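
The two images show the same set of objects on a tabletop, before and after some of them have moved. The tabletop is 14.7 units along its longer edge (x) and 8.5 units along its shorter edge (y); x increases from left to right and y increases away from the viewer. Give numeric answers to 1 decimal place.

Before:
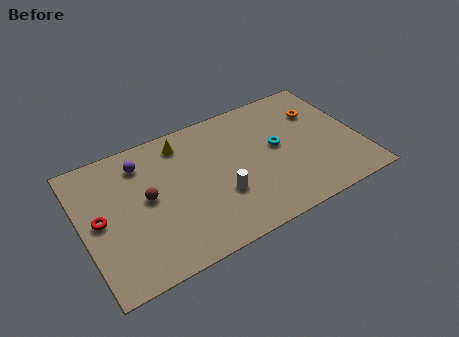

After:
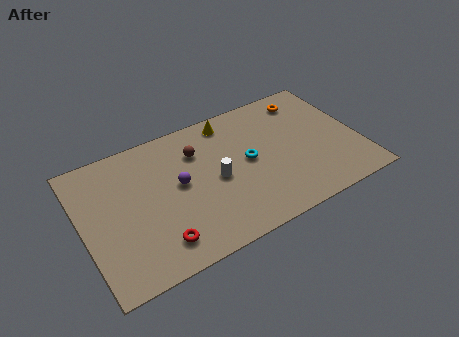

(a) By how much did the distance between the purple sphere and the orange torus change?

-1.8

The distance was about 9.5 in the first image and 7.7 in the second, so they moved 1.8 units closer together.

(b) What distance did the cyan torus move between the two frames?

1.6

The cyan torus was near (10.4, 4.6) before and (8.8, 4.4) after, so it travelled √(1.6² + 0.2²) ≈ 1.6 units.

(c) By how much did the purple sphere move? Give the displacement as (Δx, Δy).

(1.7, -2.2)

The purple sphere was at about (3.4, 6.8) and moved to about (5.1, 4.6).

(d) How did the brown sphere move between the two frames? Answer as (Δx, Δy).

(2.9, 1.7)

From the two frames, the brown sphere sits at roughly (3.4, 4.5) before and (6.3, 6.2) after.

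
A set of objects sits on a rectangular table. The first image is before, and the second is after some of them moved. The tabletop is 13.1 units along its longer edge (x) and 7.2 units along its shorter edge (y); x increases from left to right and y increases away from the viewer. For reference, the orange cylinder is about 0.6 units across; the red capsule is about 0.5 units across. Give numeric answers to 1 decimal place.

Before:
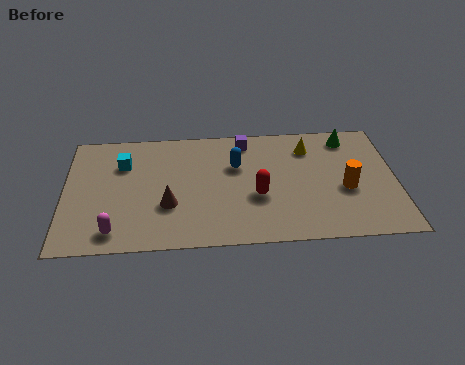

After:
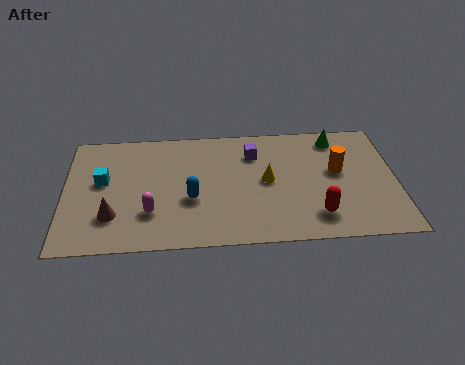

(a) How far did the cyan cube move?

1.3

From (2.3, 5.1) to (1.5, 4.1), the cyan cube covered √(0.8² + 1.0²) ≈ 1.3 units.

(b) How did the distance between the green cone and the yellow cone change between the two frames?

+2.0

The distance was about 1.7 in the first image and 3.7 in the second, so they moved 2.0 units further apart.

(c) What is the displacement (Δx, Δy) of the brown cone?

(-2.2, -0.5)

The brown cone started near (4.1, 2.5) and ended near (1.9, 2.0).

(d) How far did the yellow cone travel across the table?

2.5

The yellow cone moved from about (9.7, 5.6) to (8.0, 3.7), a distance of √(1.7² + 1.9²) ≈ 2.5.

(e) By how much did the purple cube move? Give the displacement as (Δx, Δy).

(0.3, -0.8)

The purple cube was at about (7.2, 6.2) and moved to about (7.5, 5.4).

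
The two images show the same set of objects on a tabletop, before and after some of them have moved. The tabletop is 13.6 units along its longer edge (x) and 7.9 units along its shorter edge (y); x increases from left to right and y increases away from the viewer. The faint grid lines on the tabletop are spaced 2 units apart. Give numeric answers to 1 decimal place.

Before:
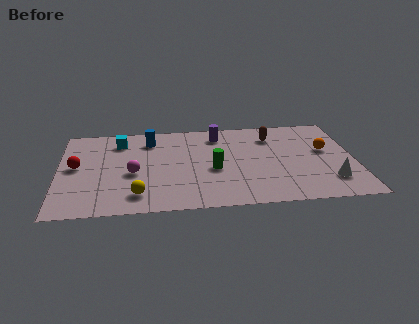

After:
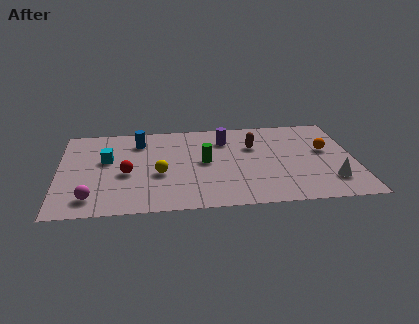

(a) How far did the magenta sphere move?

2.8

From (3.4, 3.4) to (1.5, 1.4), the magenta sphere covered √(1.9² + 2.0²) ≈ 2.8 units.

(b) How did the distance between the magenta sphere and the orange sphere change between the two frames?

+2.3

They were about 9.0 units apart before and 11.3 after — 2.3 units further apart.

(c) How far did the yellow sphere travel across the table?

2.0

From (3.6, 1.5) to (4.6, 3.2), the yellow sphere covered √(1.0² + 1.7²) ≈ 2.0 units.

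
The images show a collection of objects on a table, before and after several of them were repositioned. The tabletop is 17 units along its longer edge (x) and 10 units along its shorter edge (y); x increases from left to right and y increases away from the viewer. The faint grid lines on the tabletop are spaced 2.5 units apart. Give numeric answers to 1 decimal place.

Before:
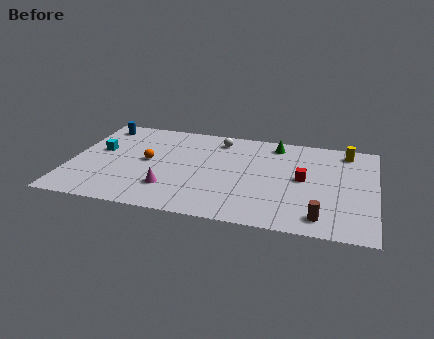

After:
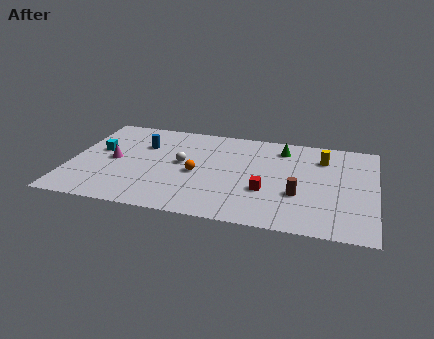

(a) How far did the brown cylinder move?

2.4

The brown cylinder was near (14.1, 1.5) before and (12.8, 3.5) after, so it travelled √(1.3² + 2.0²) ≈ 2.4 units.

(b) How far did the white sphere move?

3.6

From (8.1, 8.4) to (6.2, 5.4), the white sphere covered √(1.9² + 3.0²) ≈ 3.6 units.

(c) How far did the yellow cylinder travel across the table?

1.6

The yellow cylinder moved from about (15.3, 8.6) to (14.0, 7.6), a distance of √(1.3² + 1.0²) ≈ 1.6.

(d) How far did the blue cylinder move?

3.1

The blue cylinder moved from about (1.3, 8.6) to (3.9, 6.9), a distance of √(2.6² + 1.7²) ≈ 3.1.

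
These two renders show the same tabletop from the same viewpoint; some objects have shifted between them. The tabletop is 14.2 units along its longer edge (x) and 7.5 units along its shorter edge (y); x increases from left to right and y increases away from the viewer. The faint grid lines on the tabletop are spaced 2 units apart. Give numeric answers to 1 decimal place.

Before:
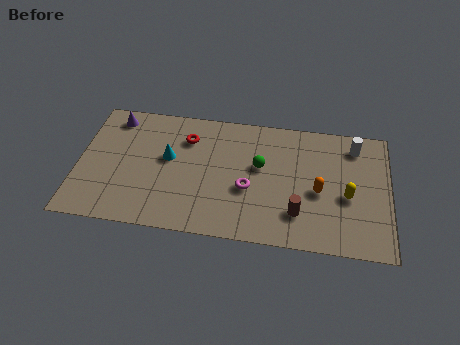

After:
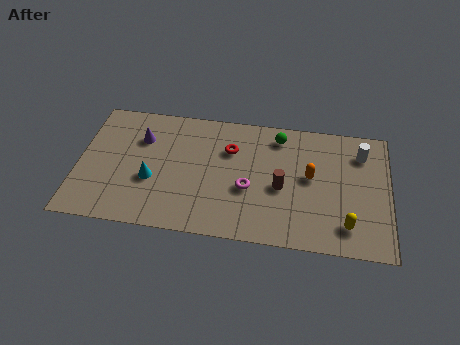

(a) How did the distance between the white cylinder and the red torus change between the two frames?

-1.7

Before: roughly 7.7 units apart; after: 6.0. That's 1.7 units closer together.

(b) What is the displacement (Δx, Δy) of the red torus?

(2.0, -0.4)

From the two frames, the red torus sits at roughly (4.9, 5.6) before and (6.9, 5.2) after.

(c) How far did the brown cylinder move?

1.6

The brown cylinder moved from about (10.1, 1.9) to (9.3, 3.3), a distance of √(0.8² + 1.4²) ≈ 1.6.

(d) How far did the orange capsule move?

0.9

From (11.0, 3.3) to (10.6, 4.1), the orange capsule covered √(0.4² + 0.8²) ≈ 0.9 units.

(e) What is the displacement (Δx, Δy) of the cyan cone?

(-0.7, -1.4)

The cyan cone was at about (4.1, 4.3) and moved to about (3.4, 2.9).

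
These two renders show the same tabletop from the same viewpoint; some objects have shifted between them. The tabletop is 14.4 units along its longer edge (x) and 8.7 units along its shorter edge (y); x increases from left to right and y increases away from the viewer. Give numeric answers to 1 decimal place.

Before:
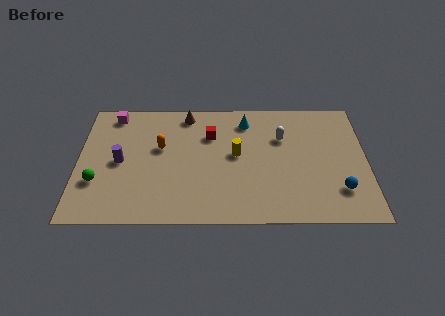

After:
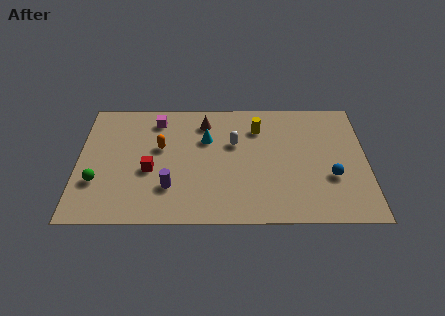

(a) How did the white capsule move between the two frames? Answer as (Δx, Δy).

(-2.4, -0.4)

The white capsule started near (10.2, 5.9) and ended near (7.8, 5.5).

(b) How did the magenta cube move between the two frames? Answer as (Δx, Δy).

(2.2, -0.4)

The magenta cube started near (1.7, 7.6) and ended near (3.9, 7.2).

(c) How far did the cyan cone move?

2.4

The cyan cone moved from about (8.4, 7.1) to (6.4, 5.8), a distance of √(2.0² + 1.3²) ≈ 2.4.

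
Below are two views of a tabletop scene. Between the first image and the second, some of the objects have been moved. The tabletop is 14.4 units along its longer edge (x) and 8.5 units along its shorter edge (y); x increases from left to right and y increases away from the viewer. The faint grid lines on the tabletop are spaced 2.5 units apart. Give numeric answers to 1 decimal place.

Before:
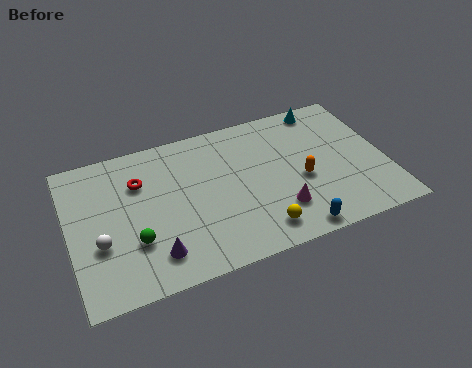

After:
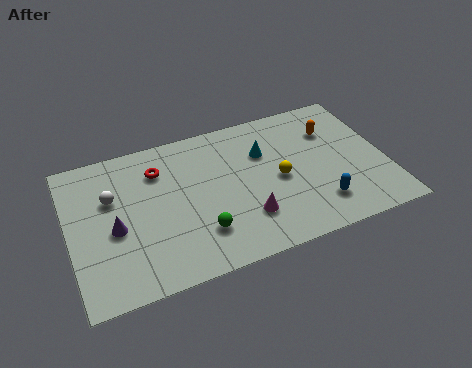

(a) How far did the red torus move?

1.0

From (3.3, 6.0) to (4.2, 6.4), the red torus covered √(0.9² + 0.4²) ≈ 1.0 units.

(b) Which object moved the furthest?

the cyan cone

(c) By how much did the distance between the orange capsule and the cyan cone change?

-1.1

Before: roughly 4.3 units apart; after: 3.2. That's 1.1 units closer together.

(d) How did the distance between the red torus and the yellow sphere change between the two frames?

-1.0

The distance was about 6.8 in the first image and 5.8 in the second, so they moved 1.0 units closer together.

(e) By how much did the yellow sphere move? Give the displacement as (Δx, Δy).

(1.2, 2.6)

The yellow sphere started near (8.3, 1.4) and ended near (9.5, 4.0).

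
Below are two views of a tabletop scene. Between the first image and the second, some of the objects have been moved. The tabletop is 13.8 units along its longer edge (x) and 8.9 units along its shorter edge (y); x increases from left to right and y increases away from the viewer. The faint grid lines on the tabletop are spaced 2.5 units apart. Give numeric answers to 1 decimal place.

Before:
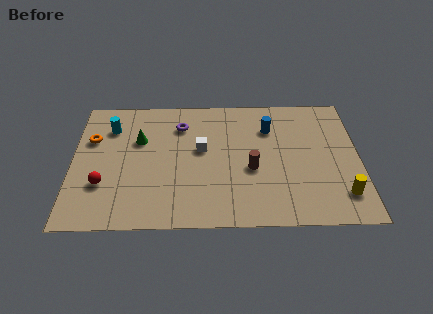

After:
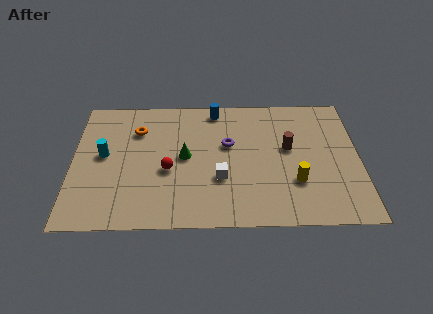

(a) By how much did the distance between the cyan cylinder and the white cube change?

+1.2

The distance was about 4.7 in the first image and 5.9 in the second, so they moved 1.2 units further apart.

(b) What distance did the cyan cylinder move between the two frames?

1.9

The cyan cylinder was near (1.8, 6.7) before and (1.5, 4.8) after, so it travelled √(0.3² + 1.9²) ≈ 1.9 units.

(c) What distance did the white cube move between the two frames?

2.2

The white cube moved from about (6.2, 5.1) to (7.1, 3.1), a distance of √(0.9² + 2.0²) ≈ 2.2.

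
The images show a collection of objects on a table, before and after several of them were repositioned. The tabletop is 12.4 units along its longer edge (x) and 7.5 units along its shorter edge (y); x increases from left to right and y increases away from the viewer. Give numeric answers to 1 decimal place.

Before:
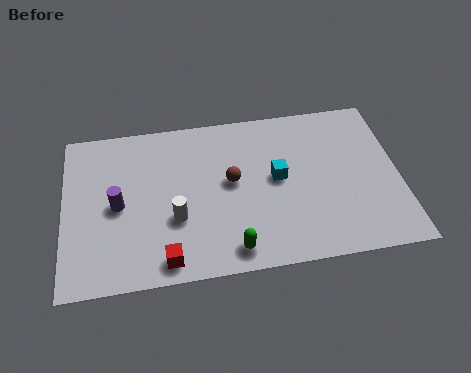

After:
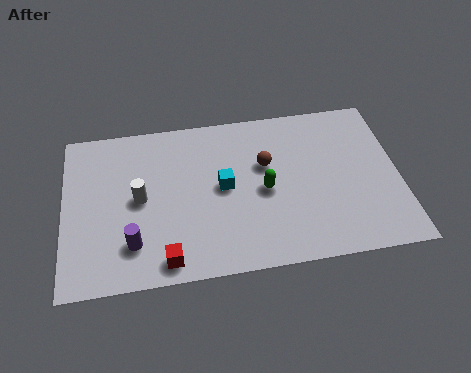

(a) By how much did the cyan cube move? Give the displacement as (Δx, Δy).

(-2.0, -0.1)

The cyan cube was at about (7.9, 4.0) and moved to about (5.9, 3.9).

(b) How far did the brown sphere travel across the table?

1.4

The brown sphere moved from about (6.2, 4.1) to (7.5, 4.7), a distance of √(1.3² + 0.6²) ≈ 1.4.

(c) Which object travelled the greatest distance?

the green capsule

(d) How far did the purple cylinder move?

1.9

From (2.0, 3.6) to (2.5, 1.8), the purple cylinder covered √(0.5² + 1.8²) ≈ 1.9 units.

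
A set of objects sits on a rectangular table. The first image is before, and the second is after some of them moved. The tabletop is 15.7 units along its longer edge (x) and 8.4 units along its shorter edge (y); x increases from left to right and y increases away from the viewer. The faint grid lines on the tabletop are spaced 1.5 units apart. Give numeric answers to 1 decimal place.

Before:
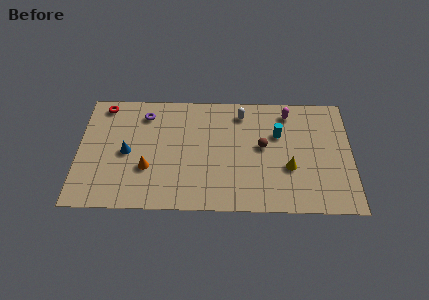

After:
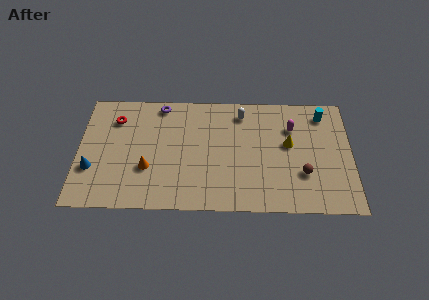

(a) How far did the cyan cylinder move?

3.0

The cyan cylinder moved from about (11.5, 5.5) to (14.1, 7.0), a distance of √(2.6² + 1.5²) ≈ 3.0.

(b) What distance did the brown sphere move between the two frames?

3.0

The brown sphere moved from about (10.6, 4.6) to (12.9, 2.7), a distance of √(2.3² + 1.9²) ≈ 3.0.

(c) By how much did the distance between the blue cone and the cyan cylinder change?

+5.1

The distance was about 8.8 in the first image and 13.9 in the second, so they moved 5.1 units further apart.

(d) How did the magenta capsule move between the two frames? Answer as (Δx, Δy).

(0.2, -1.1)

From the two frames, the magenta capsule sits at roughly (12.1, 7.1) before and (12.3, 6.0) after.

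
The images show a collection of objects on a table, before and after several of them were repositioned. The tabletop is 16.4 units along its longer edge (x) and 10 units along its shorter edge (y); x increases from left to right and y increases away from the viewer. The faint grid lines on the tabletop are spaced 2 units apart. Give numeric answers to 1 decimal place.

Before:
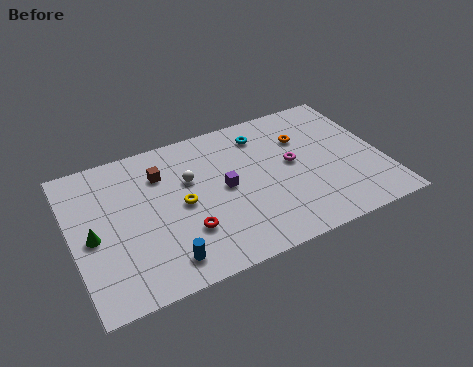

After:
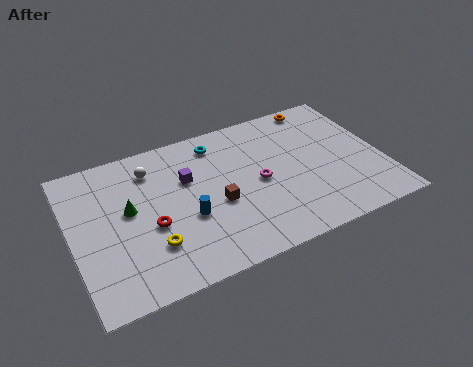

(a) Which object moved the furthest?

the brown cube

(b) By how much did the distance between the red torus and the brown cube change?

-1.0

They were about 4.5 units apart before and 3.5 after — 1.0 units closer together.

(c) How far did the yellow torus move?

2.8

The yellow torus was near (5.7, 4.9) before and (3.9, 2.8) after, so it travelled √(1.8² + 2.1²) ≈ 2.8 units.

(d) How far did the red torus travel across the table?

2.0

From (5.7, 3.0) to (4.0, 4.1), the red torus covered √(1.7² + 1.1²) ≈ 2.0 units.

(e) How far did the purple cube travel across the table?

2.3

The purple cube was near (8.0, 5.1) before and (6.2, 6.5) after, so it travelled √(1.8² + 1.4²) ≈ 2.3 units.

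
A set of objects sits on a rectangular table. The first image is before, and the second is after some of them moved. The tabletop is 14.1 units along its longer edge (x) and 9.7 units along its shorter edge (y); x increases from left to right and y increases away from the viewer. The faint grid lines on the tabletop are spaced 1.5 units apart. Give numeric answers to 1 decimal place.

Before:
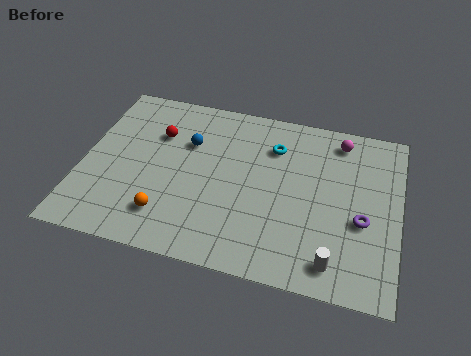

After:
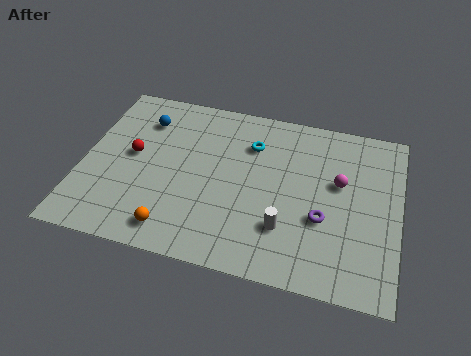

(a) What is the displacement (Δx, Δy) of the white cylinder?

(-2.2, 1.3)

The white cylinder was at about (11.4, 1.4) and moved to about (9.2, 2.7).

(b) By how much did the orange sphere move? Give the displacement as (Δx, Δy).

(0.4, -0.7)

The orange sphere started near (4.0, 2.1) and ended near (4.4, 1.4).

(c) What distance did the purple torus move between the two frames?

1.7

The purple torus moved from about (12.5, 3.9) to (10.8, 3.6), a distance of √(1.7² + 0.3²) ≈ 1.7.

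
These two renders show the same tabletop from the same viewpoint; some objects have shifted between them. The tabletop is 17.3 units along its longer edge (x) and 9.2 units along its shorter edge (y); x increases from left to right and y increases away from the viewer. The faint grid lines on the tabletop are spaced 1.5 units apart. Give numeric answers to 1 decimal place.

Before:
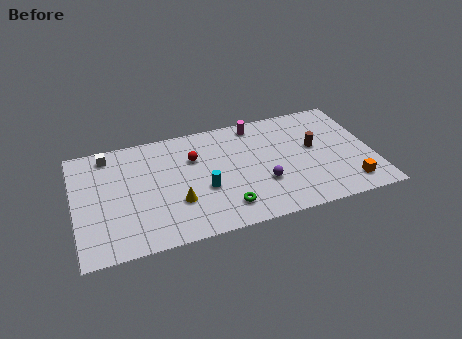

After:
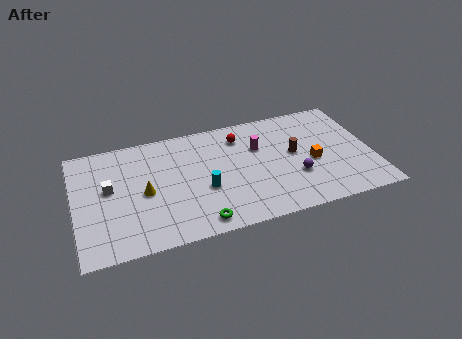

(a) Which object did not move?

the cyan cylinder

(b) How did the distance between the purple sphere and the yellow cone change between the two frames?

+3.8

They were about 5.0 units apart before and 8.8 after — 3.8 units further apart.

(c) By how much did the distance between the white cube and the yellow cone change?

-4.0

Before: roughly 6.2 units apart; after: 2.2. That's 4.0 units closer together.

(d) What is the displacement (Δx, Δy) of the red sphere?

(2.8, 1.0)

From the two frames, the red sphere sits at roughly (7.0, 6.3) before and (9.8, 7.3) after.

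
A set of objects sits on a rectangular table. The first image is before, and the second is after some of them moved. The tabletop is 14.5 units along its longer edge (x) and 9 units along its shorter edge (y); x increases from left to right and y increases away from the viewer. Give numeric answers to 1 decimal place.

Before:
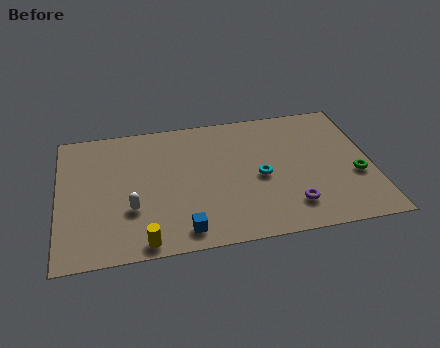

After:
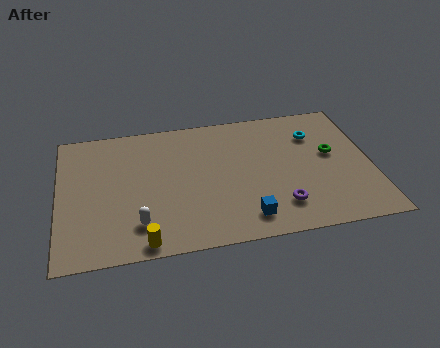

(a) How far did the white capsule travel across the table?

1.0

The white capsule moved from about (3.3, 3.0) to (3.6, 2.0), a distance of √(0.3² + 1.0²) ≈ 1.0.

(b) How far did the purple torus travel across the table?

0.5

The purple torus was near (10.6, 1.9) before and (10.1, 2.0) after, so it travelled √(0.5² + 0.1²) ≈ 0.5 units.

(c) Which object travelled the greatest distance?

the cyan torus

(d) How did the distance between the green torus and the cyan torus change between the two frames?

-2.8

They were about 4.5 units apart before and 1.7 after — 2.8 units closer together.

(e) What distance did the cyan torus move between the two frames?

3.7

The cyan torus was near (9.3, 4.1) before and (12.0, 6.6) after, so it travelled √(2.7² + 2.5²) ≈ 3.7 units.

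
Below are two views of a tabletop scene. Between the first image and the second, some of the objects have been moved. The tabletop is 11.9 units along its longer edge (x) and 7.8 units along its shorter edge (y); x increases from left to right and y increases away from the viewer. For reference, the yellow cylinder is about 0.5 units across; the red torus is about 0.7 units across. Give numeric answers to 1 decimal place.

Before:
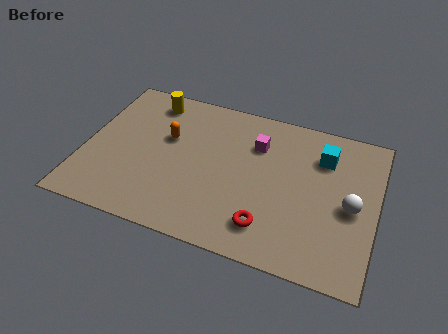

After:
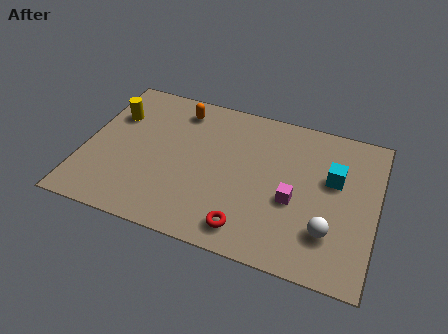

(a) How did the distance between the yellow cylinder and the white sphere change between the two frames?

+0.7

Before: roughly 9.0 units apart; after: 9.7. That's 0.7 units further apart.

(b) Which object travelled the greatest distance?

the magenta cube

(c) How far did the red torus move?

0.9

From (7.7, 1.6) to (6.9, 1.2), the red torus covered √(0.8² + 0.4²) ≈ 0.9 units.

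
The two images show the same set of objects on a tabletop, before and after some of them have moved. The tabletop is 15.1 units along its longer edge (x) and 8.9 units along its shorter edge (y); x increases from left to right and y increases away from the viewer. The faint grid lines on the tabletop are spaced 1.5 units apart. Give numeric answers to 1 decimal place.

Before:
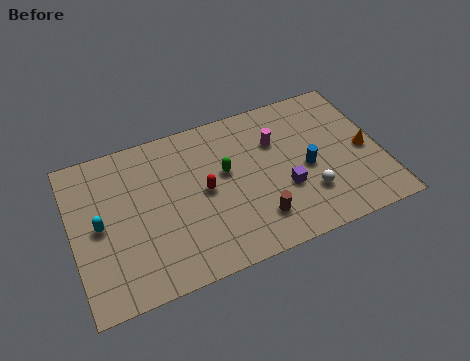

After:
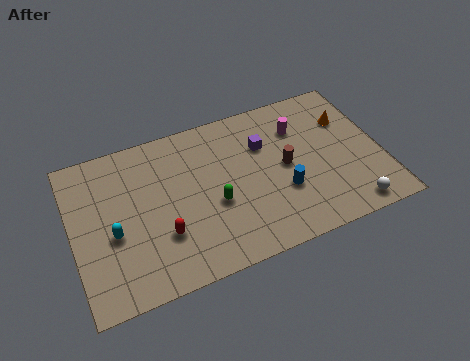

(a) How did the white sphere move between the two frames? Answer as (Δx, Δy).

(1.9, -1.5)

From the two frames, the white sphere sits at roughly (11.3, 2.5) before and (13.2, 1.0) after.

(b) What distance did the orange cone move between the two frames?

2.2

From (14.3, 4.1) to (13.7, 6.2), the orange cone covered √(0.6² + 2.1²) ≈ 2.2 units.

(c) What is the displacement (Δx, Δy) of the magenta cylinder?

(1.2, 0.4)

The magenta cylinder started near (10.1, 6.1) and ended near (11.3, 6.5).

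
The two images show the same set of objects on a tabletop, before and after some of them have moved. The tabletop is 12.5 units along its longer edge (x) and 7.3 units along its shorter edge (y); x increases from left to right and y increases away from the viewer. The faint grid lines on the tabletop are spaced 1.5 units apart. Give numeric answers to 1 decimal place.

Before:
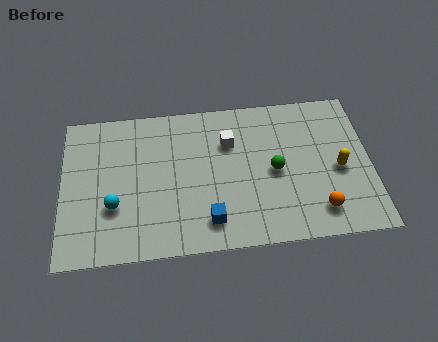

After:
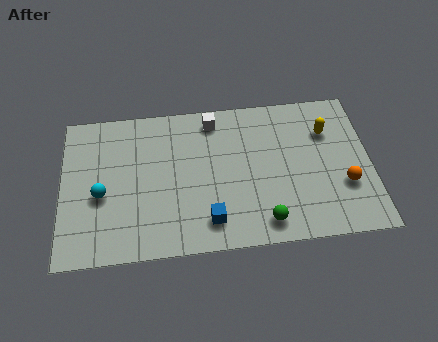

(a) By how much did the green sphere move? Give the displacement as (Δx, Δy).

(-0.5, -2.4)

The green sphere was at about (8.6, 3.5) and moved to about (8.1, 1.1).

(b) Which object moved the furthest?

the green sphere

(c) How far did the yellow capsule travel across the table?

1.9

The yellow capsule moved from about (11.2, 3.3) to (10.8, 5.2), a distance of √(0.4² + 1.9²) ≈ 1.9.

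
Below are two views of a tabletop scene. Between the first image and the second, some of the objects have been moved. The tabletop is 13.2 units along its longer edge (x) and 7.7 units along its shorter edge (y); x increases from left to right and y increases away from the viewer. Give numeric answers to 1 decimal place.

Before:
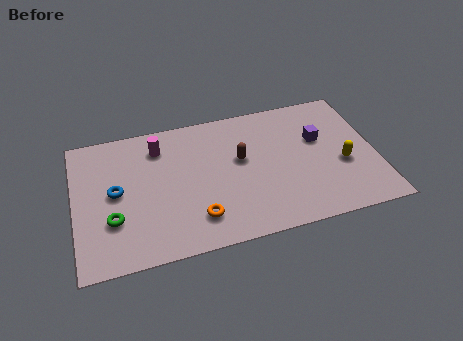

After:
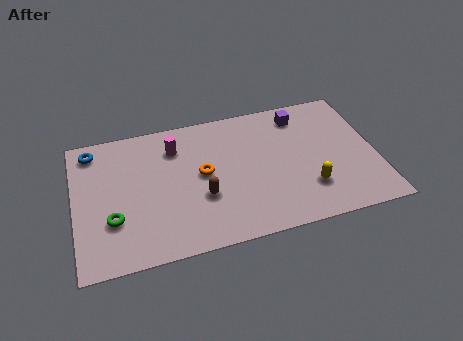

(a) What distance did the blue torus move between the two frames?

2.8

The blue torus was near (1.8, 4.0) before and (0.9, 6.6) after, so it travelled √(0.9² + 2.6²) ≈ 2.8 units.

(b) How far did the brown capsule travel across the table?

2.5

The brown capsule moved from about (7.3, 4.5) to (5.5, 2.8), a distance of √(1.8² + 1.7²) ≈ 2.5.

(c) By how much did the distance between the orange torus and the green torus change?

+0.6

The distance was about 3.7 in the first image and 4.3 in the second, so they moved 0.6 units further apart.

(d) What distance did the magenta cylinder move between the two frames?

0.7

The magenta cylinder was near (3.8, 6.1) before and (4.5, 5.9) after, so it travelled √(0.7² + 0.2²) ≈ 0.7 units.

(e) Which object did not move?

the green torus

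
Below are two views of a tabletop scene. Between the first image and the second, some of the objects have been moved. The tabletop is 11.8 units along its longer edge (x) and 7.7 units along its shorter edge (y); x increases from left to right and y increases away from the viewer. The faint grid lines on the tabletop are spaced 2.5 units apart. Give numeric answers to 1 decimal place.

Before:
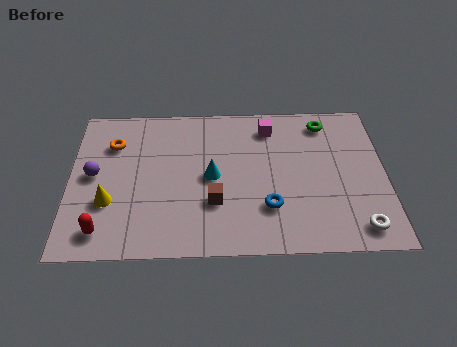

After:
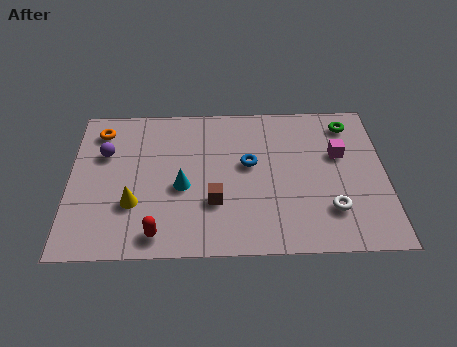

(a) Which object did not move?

the brown cube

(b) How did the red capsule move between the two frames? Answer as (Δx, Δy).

(2.0, -0.2)

The red capsule started near (1.3, 1.2) and ended near (3.3, 1.0).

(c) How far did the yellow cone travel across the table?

0.9

From (1.5, 2.6) to (2.4, 2.5), the yellow cone covered √(0.9² + 0.1²) ≈ 0.9 units.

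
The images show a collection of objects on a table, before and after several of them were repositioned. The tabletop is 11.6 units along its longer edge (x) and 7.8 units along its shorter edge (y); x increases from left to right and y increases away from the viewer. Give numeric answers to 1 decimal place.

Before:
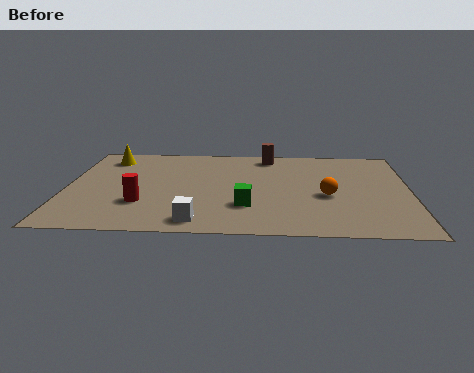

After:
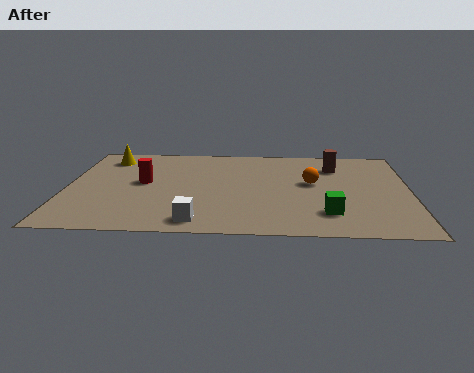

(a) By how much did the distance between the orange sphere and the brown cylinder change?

-2.3

They were about 4.0 units apart before and 1.7 after — 2.3 units closer together.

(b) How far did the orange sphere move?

1.2

From (8.8, 3.3) to (8.3, 4.4), the orange sphere covered √(0.5² + 1.1²) ≈ 1.2 units.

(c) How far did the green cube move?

2.7

From (6.1, 2.3) to (8.8, 1.8), the green cube covered √(2.7² + 0.5²) ≈ 2.7 units.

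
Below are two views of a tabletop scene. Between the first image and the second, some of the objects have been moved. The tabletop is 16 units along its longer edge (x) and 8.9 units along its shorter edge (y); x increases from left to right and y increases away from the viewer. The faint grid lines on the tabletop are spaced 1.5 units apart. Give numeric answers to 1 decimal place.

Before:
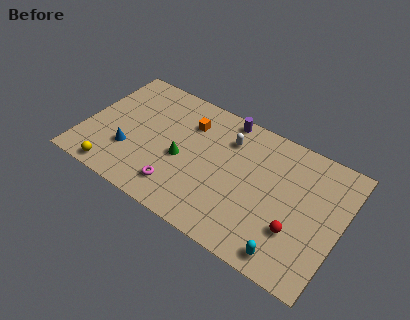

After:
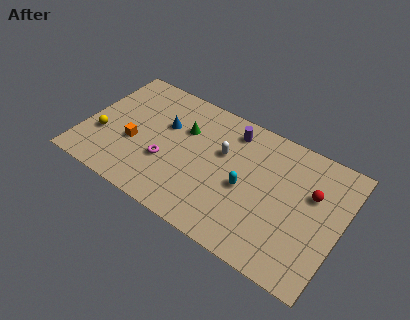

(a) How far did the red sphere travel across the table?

3.0

The red sphere moved from about (13.5, 2.8) to (14.1, 5.7), a distance of √(0.6² + 2.9²) ≈ 3.0.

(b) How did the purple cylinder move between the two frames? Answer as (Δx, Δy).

(0.5, -0.7)

From the two frames, the purple cylinder sits at roughly (8.3, 8.1) before and (8.8, 7.4) after.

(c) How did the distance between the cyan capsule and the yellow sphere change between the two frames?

-1.9

They were about 10.9 units apart before and 9.0 after — 1.9 units closer together.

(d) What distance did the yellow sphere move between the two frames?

2.5

The yellow sphere moved from about (2.4, 0.9) to (1.2, 3.1), a distance of √(1.2² + 2.2²) ≈ 2.5.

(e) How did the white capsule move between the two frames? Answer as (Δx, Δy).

(-0.2, -1.1)

From the two frames, the white capsule sits at roughly (8.7, 6.7) before and (8.5, 5.6) after.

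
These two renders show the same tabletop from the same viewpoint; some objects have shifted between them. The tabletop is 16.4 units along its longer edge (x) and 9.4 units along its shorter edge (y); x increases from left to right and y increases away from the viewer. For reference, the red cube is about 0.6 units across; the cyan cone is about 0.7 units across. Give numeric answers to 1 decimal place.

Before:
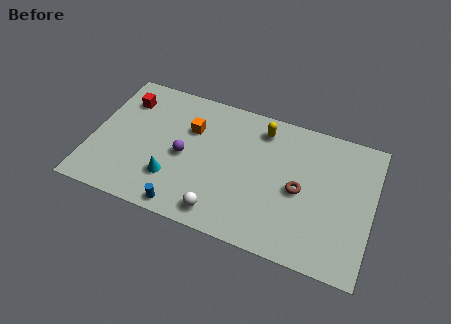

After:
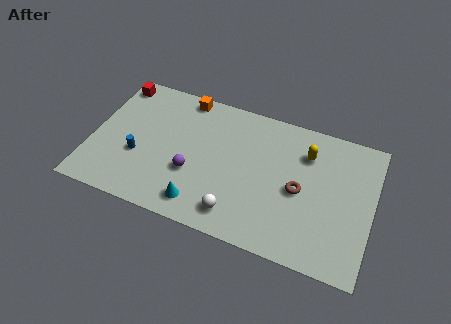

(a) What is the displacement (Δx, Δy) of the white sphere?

(0.9, 0.3)

From the two frames, the white sphere sits at roughly (7.9, 1.3) before and (8.8, 1.6) after.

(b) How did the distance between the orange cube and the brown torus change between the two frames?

+1.4

They were about 6.9 units apart before and 8.3 after — 1.4 units further apart.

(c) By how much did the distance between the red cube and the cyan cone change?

+3.2

The distance was about 5.7 in the first image and 8.9 in the second, so they moved 3.2 units further apart.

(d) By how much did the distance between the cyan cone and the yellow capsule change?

+0.8

Before: roughly 7.1 units apart; after: 7.9. That's 0.8 units further apart.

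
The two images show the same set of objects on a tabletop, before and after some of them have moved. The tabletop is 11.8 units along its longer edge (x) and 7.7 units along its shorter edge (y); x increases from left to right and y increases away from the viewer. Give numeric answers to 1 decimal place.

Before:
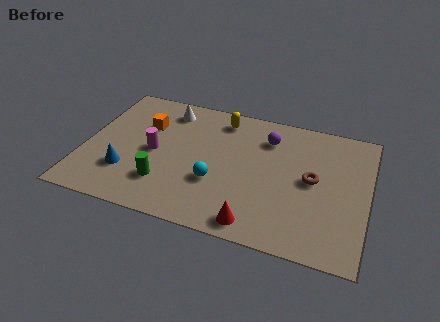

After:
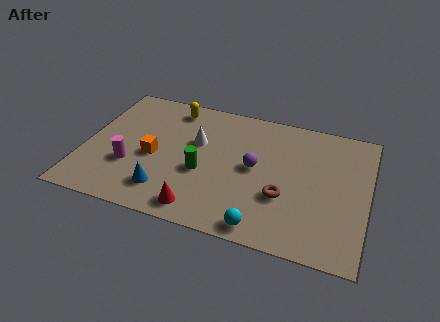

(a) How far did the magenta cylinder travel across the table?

1.4

The magenta cylinder moved from about (2.9, 3.7) to (2.0, 2.6), a distance of √(0.9² + 1.1²) ≈ 1.4.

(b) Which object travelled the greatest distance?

the cyan sphere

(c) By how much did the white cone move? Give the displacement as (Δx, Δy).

(1.4, -1.6)

The white cone was at about (3.2, 6.4) and moved to about (4.6, 4.8).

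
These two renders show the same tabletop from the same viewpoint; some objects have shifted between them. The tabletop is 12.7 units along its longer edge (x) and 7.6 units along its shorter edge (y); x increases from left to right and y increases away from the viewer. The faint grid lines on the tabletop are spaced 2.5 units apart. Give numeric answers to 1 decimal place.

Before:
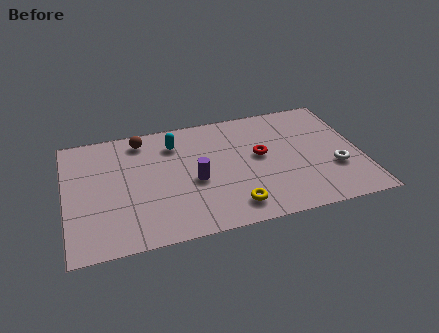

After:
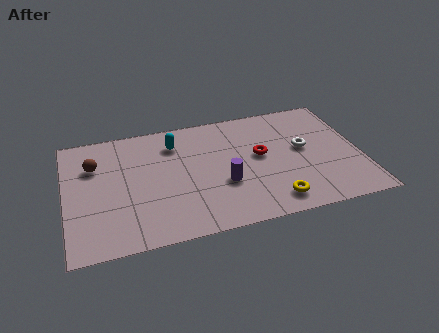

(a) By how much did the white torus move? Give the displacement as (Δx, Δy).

(-1.2, 1.6)

The white torus was at about (11.5, 2.6) and moved to about (10.3, 4.2).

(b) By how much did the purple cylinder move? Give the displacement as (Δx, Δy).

(1.2, -0.5)

From the two frames, the purple cylinder sits at roughly (5.5, 3.3) before and (6.7, 2.8) after.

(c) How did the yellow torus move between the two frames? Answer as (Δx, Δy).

(1.7, -0.1)

From the two frames, the yellow torus sits at roughly (7.0, 1.3) before and (8.7, 1.2) after.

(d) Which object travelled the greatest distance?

the brown sphere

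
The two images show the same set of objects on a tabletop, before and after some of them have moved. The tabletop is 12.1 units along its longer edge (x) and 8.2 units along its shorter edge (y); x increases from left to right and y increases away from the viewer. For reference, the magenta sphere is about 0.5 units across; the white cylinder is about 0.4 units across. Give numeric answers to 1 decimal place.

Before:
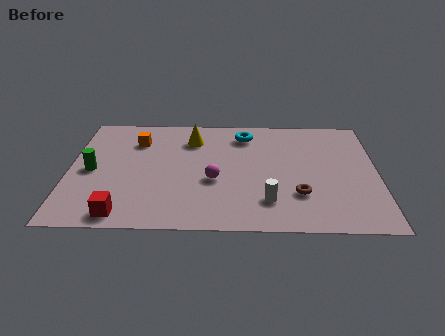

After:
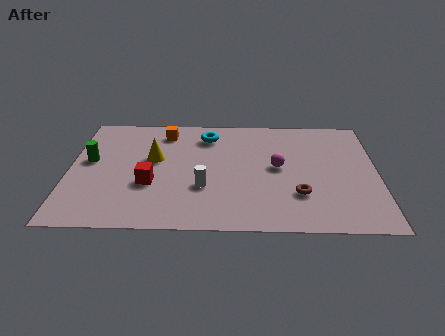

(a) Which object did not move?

the brown torus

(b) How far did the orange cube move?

1.3

The orange cube moved from about (2.6, 6.1) to (3.7, 6.8), a distance of √(1.1² + 0.7²) ≈ 1.3.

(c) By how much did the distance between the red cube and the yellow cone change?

-4.2

They were about 6.0 units apart before and 1.8 after — 4.2 units closer together.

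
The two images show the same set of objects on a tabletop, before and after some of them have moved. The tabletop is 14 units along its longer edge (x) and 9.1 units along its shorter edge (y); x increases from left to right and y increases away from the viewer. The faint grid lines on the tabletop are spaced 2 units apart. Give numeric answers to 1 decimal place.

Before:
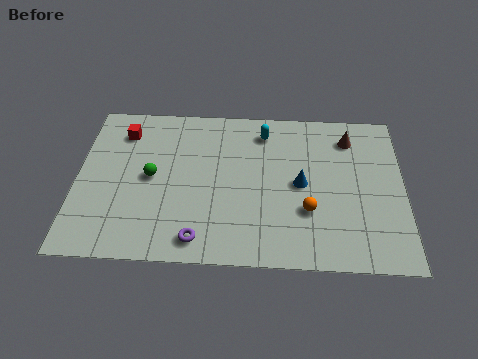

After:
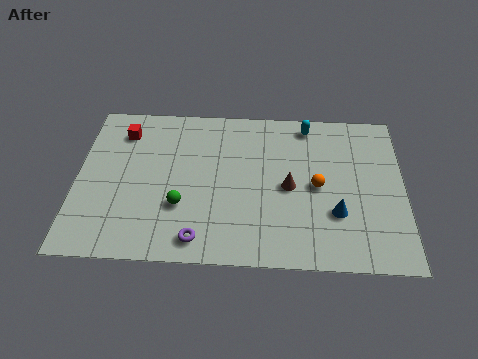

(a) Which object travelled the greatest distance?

the brown cone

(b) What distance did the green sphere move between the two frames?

2.1

The green sphere was near (3.2, 4.6) before and (4.5, 3.0) after, so it travelled √(1.3² + 1.6²) ≈ 2.1 units.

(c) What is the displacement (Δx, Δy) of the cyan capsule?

(1.9, 0.5)

The cyan capsule started near (8.0, 7.5) and ended near (9.9, 8.0).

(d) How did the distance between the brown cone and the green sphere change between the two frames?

-4.1

They were about 8.9 units apart before and 4.8 after — 4.1 units closer together.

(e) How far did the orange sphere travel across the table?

1.5

The orange sphere was near (9.9, 3.0) before and (10.3, 4.4) after, so it travelled √(0.4² + 1.4²) ≈ 1.5 units.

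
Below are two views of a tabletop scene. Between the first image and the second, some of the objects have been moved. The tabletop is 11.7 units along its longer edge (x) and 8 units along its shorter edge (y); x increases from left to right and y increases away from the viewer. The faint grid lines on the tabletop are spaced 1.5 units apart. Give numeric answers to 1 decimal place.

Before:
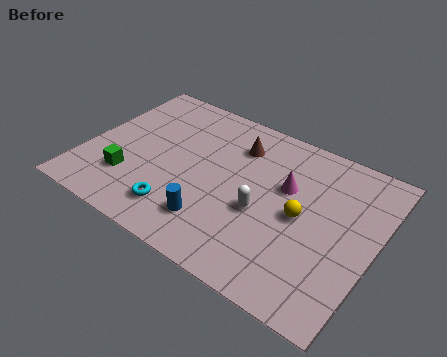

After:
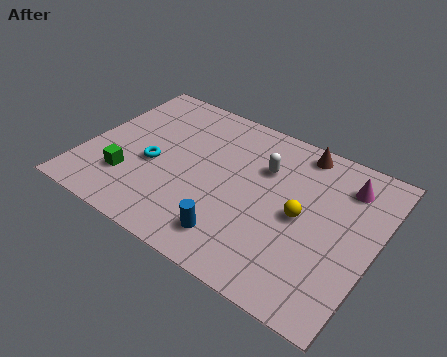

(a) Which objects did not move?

the green cube and the yellow sphere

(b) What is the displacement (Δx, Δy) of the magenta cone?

(2.2, 1.3)

The magenta cone started near (8.0, 5.0) and ended near (10.2, 6.3).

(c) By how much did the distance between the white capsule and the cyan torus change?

+1.2

Before: roughly 3.5 units apart; after: 4.7. That's 1.2 units further apart.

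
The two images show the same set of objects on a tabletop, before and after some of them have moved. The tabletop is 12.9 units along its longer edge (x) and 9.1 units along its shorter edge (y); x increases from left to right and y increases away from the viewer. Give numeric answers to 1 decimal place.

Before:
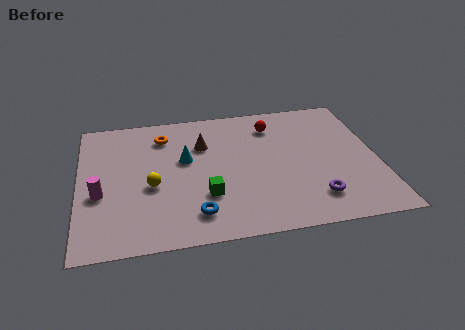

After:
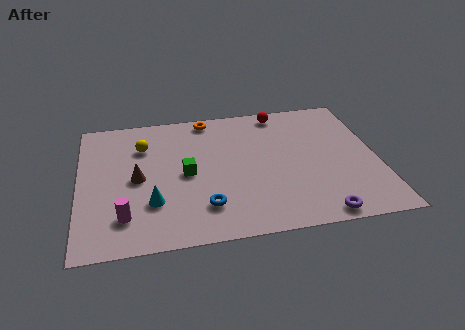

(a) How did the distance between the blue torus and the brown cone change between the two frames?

-1.0

The distance was about 4.6 in the first image and 3.6 in the second, so they moved 1.0 units closer together.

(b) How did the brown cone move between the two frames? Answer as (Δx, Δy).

(-2.9, -1.9)

The brown cone was at about (5.4, 6.3) and moved to about (2.5, 4.4).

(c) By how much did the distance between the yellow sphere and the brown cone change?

-1.2

The distance was about 3.4 in the first image and 2.2 in the second, so they moved 1.2 units closer together.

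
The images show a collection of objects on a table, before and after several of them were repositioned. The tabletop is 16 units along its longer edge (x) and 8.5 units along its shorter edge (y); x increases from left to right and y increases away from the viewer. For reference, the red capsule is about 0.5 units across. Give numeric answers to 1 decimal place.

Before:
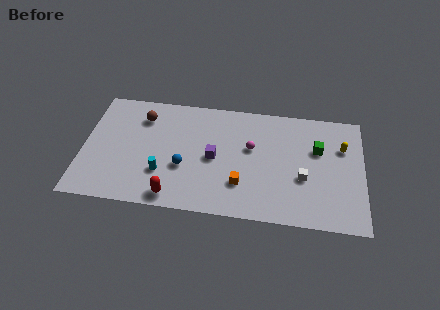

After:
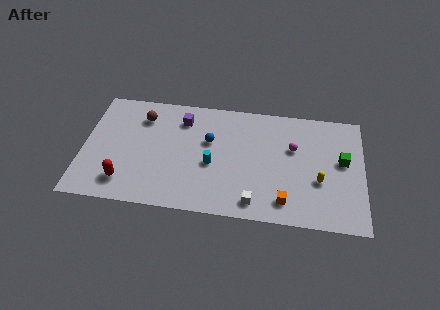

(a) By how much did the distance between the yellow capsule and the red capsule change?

+0.5

They were about 10.6 units apart before and 11.1 after — 0.5 units further apart.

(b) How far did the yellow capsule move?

2.9

From (14.8, 5.8) to (13.5, 3.2), the yellow capsule covered √(1.3² + 2.6²) ≈ 2.9 units.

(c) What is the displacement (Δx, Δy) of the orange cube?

(2.5, -0.9)

The orange cube was at about (9.1, 2.4) and moved to about (11.6, 1.5).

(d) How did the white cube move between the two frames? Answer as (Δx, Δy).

(-2.7, -2.1)

The white cube started near (12.6, 3.3) and ended near (9.9, 1.2).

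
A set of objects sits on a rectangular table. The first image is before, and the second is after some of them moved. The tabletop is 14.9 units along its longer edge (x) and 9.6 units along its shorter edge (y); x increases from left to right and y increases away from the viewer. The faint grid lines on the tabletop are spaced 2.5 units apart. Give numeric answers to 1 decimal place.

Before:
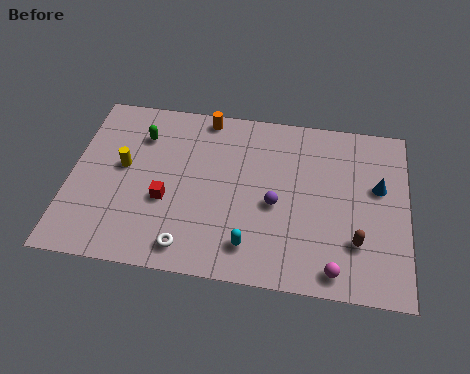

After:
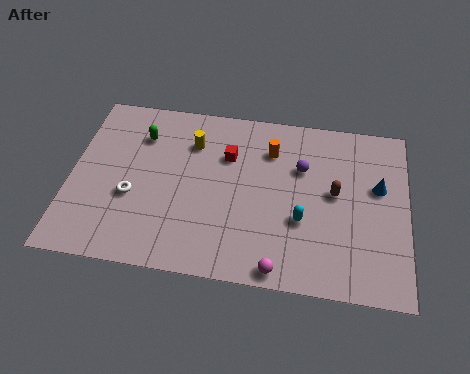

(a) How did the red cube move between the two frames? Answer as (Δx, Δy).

(2.6, 2.9)

The red cube started near (4.3, 3.7) and ended near (6.9, 6.6).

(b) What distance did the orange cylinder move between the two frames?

3.4

The orange cylinder moved from about (5.8, 8.7) to (8.8, 7.2), a distance of √(3.0² + 1.5²) ≈ 3.4.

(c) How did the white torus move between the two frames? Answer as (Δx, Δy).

(-2.6, 2.4)

From the two frames, the white torus sits at roughly (5.4, 1.3) before and (2.8, 3.7) after.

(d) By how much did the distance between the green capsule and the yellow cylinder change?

+0.3

The distance was about 2.0 in the first image and 2.3 in the second, so they moved 0.3 units further apart.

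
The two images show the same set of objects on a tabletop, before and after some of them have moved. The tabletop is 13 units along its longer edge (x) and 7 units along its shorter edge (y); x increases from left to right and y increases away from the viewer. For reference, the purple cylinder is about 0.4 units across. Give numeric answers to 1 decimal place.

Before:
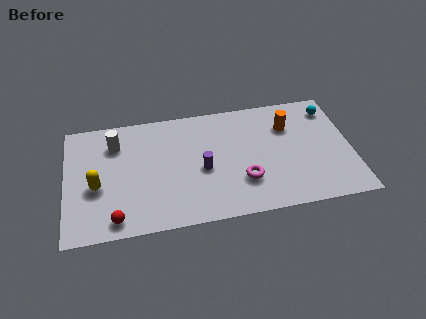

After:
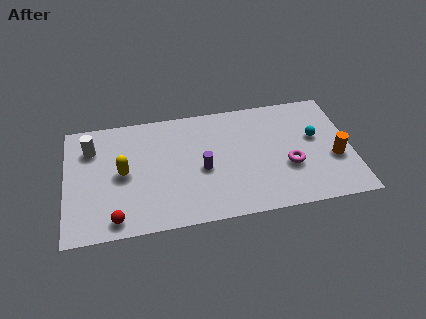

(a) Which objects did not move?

the red sphere and the purple cylinder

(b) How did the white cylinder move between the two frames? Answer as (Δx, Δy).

(-1.1, -0.1)

From the two frames, the white cylinder sits at roughly (2.3, 5.3) before and (1.2, 5.2) after.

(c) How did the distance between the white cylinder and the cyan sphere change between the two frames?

+0.4

Before: roughly 9.9 units apart; after: 10.3. That's 0.4 units further apart.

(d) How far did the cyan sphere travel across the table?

1.8

The cyan sphere moved from about (12.2, 5.7) to (11.4, 4.1), a distance of √(0.8² + 1.6²) ≈ 1.8.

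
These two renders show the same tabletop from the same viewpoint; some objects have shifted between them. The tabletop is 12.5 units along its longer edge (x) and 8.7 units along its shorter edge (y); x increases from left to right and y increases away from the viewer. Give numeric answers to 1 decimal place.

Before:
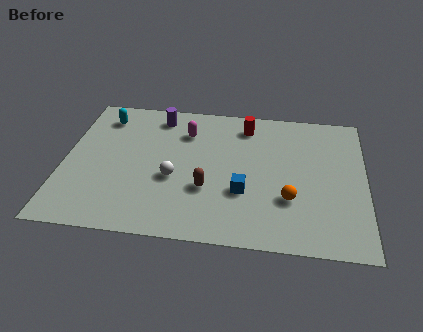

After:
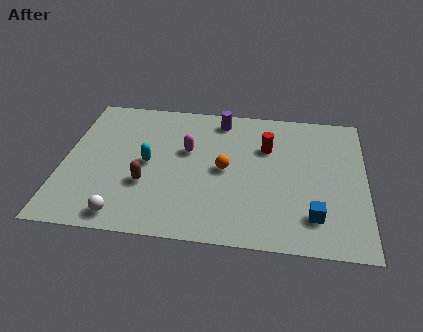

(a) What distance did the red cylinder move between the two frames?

1.6

The red cylinder was near (7.5, 7.2) before and (8.4, 5.9) after, so it travelled √(0.9² + 1.3²) ≈ 1.6 units.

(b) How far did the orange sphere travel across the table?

3.1

The orange sphere was near (9.4, 2.8) before and (6.7, 4.3) after, so it travelled √(2.7² + 1.5²) ≈ 3.1 units.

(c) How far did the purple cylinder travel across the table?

2.6

The purple cylinder was near (3.8, 7.4) before and (6.4, 7.5) after, so it travelled √(2.6² + 0.1²) ≈ 2.6 units.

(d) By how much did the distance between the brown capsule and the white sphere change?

+0.7

They were about 1.5 units apart before and 2.2 after — 0.7 units further apart.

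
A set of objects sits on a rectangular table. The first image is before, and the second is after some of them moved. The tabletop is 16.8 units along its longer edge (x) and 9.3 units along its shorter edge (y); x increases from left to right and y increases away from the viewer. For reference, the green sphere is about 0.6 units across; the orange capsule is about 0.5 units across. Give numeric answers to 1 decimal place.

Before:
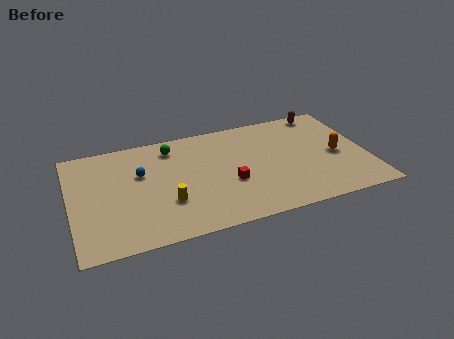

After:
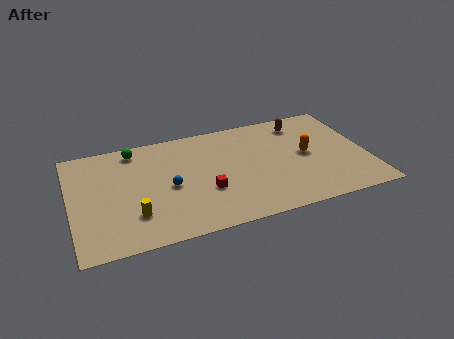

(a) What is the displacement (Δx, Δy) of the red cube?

(-1.4, -0.3)

The red cube was at about (8.9, 3.6) and moved to about (7.5, 3.3).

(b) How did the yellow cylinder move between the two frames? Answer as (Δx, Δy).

(-1.9, -0.5)

The yellow cylinder started near (5.3, 3.0) and ended near (3.4, 2.5).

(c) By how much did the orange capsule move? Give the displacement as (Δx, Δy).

(-1.7, 0.5)

The orange capsule started near (15.1, 4.3) and ended near (13.4, 4.8).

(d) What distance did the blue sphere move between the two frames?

2.2

From (4.0, 5.9) to (5.5, 4.3), the blue sphere covered √(1.5² + 1.6²) ≈ 2.2 units.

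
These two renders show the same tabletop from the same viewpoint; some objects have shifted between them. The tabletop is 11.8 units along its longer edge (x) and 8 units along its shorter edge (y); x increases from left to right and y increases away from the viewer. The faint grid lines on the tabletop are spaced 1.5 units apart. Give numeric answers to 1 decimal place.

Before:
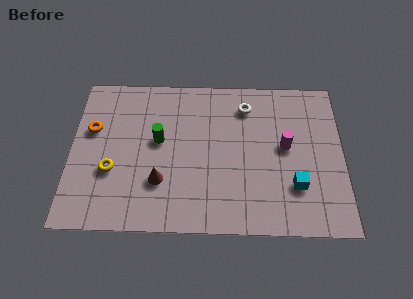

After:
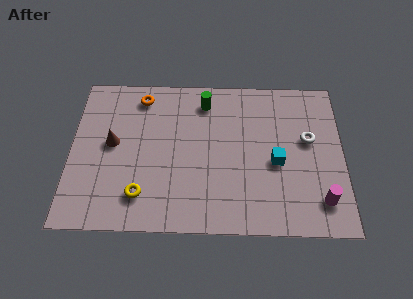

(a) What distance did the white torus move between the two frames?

3.2

The white torus moved from about (7.6, 6.4) to (10.3, 4.7), a distance of √(2.7² + 1.7²) ≈ 3.2.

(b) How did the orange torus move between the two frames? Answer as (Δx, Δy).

(2.1, 1.8)

The orange torus was at about (0.9, 5.0) and moved to about (3.0, 6.8).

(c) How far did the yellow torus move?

1.8

The yellow torus moved from about (1.8, 2.9) to (3.1, 1.7), a distance of √(1.3² + 1.2²) ≈ 1.8.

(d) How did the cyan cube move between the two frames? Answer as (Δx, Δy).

(-0.8, 1.2)

The cyan cube started near (9.7, 2.3) and ended near (8.9, 3.5).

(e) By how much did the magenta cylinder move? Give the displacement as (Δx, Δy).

(1.5, -2.7)

The magenta cylinder started near (9.3, 4.3) and ended near (10.8, 1.6).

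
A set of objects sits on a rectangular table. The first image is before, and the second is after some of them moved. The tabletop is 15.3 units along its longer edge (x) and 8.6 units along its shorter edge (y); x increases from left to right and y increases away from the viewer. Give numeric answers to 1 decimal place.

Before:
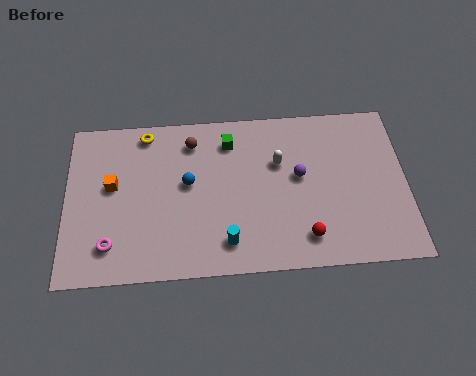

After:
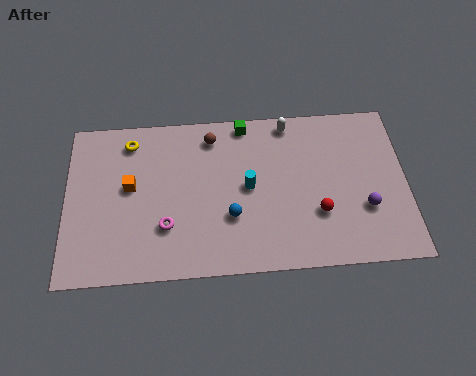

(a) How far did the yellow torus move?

0.8

From (3.6, 7.6) to (2.9, 7.2), the yellow torus covered √(0.7² + 0.4²) ≈ 0.8 units.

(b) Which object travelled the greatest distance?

the purple sphere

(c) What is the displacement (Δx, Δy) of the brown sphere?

(0.9, 0.2)

The brown sphere was at about (5.7, 7.0) and moved to about (6.6, 7.2).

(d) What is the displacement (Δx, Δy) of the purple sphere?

(2.9, -1.9)

From the two frames, the purple sphere sits at roughly (10.5, 4.8) before and (13.4, 2.9) after.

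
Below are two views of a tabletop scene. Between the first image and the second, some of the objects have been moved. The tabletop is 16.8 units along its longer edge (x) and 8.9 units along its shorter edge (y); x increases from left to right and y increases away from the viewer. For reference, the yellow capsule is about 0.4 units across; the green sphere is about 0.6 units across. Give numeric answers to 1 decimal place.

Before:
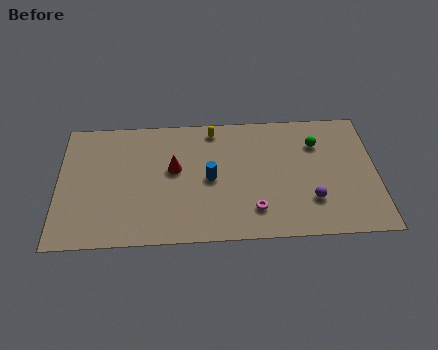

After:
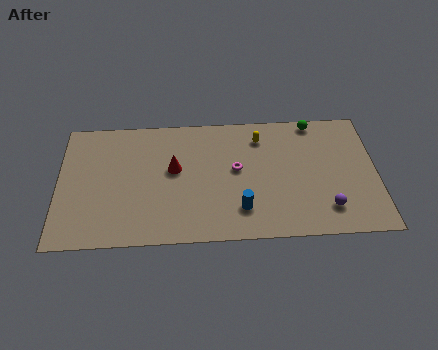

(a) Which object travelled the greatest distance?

the magenta torus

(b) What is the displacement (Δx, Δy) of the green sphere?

(-0.1, 1.6)

From the two frames, the green sphere sits at roughly (13.7, 6.5) before and (13.6, 8.1) after.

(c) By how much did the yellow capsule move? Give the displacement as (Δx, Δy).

(2.5, -0.7)

The yellow capsule started near (8.2, 7.8) and ended near (10.7, 7.1).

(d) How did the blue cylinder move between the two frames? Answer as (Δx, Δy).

(1.6, -2.2)

The blue cylinder was at about (8.0, 4.3) and moved to about (9.6, 2.1).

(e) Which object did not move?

the red cone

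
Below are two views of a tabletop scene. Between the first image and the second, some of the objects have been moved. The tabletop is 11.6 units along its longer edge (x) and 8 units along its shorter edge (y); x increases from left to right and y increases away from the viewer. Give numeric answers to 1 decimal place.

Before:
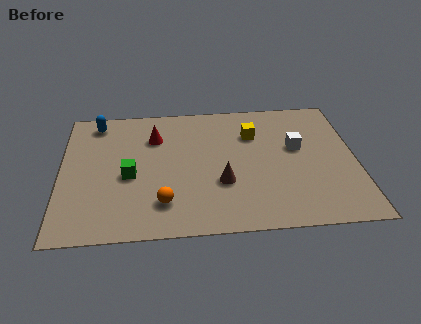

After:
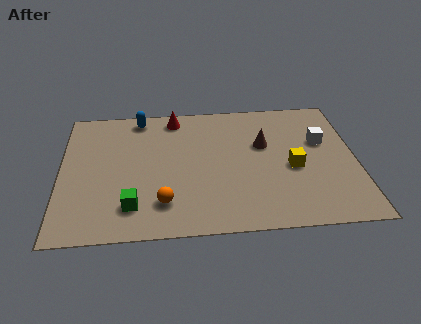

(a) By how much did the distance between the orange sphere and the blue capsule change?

-0.3

The distance was about 5.7 in the first image and 5.4 in the second, so they moved 0.3 units closer together.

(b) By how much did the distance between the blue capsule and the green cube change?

+1.8

The distance was about 3.6 in the first image and 5.4 in the second, so they moved 1.8 units further apart.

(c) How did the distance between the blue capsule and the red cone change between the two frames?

-1.1

They were about 2.5 units apart before and 1.4 after — 1.1 units closer together.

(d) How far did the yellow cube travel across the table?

2.7

The yellow cube was near (7.6, 5.7) before and (9.1, 3.5) after, so it travelled √(1.5² + 2.2²) ≈ 2.7 units.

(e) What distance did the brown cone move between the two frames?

2.8

The brown cone moved from about (6.3, 2.8) to (8.0, 5.0), a distance of √(1.7² + 2.2²) ≈ 2.8.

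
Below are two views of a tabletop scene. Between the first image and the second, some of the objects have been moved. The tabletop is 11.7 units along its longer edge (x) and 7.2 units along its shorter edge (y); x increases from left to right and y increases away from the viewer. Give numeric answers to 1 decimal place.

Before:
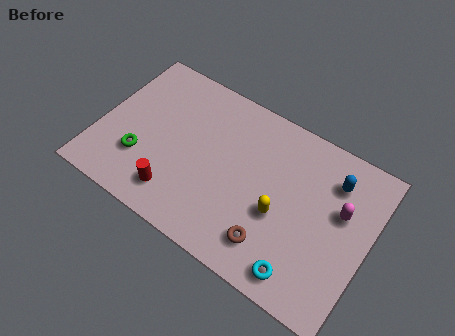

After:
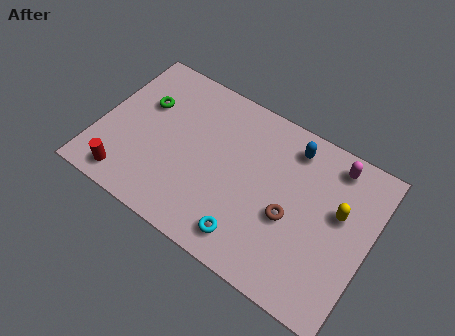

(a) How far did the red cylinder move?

2.1

From (3.7, 1.4) to (1.6, 1.0), the red cylinder covered √(2.1² + 0.4²) ≈ 2.1 units.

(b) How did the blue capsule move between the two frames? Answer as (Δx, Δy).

(-1.9, 0.5)

From the two frames, the blue capsule sits at roughly (9.9, 5.5) before and (8.0, 6.0) after.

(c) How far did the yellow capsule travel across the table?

2.7

From (8.0, 2.9) to (10.3, 4.3), the yellow capsule covered √(2.3² + 1.4²) ≈ 2.7 units.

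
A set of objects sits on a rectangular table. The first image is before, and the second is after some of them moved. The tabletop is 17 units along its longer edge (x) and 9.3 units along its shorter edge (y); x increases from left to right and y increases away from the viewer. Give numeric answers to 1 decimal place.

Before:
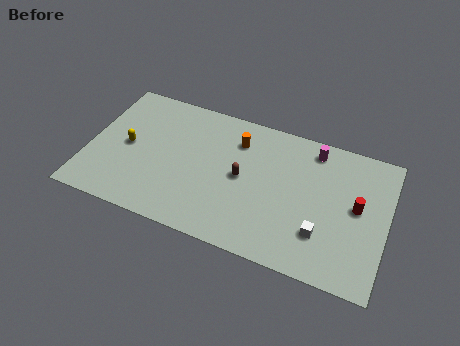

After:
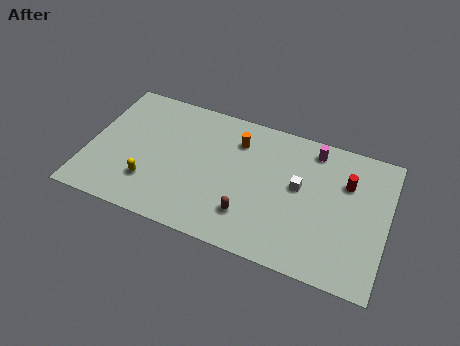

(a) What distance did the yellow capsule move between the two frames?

2.6

The yellow capsule was near (2.2, 4.6) before and (3.7, 2.5) after, so it travelled √(1.5² + 2.1²) ≈ 2.6 units.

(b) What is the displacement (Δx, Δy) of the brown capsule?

(0.6, -2.4)

The brown capsule was at about (8.8, 4.7) and moved to about (9.4, 2.3).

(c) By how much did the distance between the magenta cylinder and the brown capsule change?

+1.5

Before: roughly 5.0 units apart; after: 6.5. That's 1.5 units further apart.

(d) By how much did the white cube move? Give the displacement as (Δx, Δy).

(-1.5, 2.6)

The white cube started near (13.5, 2.6) and ended near (12.0, 5.2).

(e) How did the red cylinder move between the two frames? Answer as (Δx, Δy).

(-0.7, 1.4)

The red cylinder was at about (15.3, 5.0) and moved to about (14.6, 6.4).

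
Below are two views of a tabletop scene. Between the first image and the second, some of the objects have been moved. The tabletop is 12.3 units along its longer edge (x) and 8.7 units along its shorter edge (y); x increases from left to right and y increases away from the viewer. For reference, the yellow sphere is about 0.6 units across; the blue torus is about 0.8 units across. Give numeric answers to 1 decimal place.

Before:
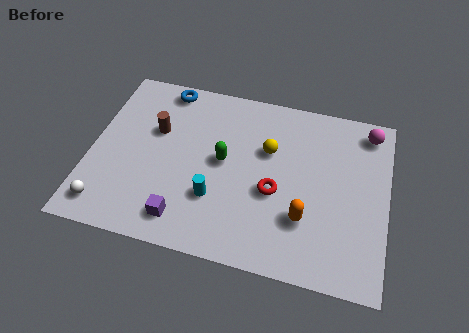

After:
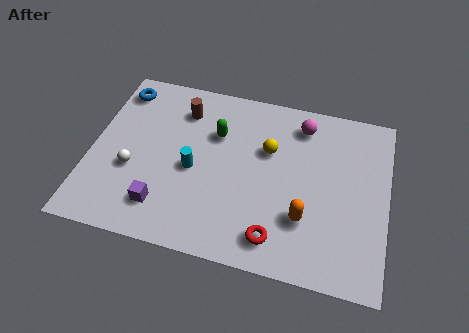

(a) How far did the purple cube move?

1.0

From (4.1, 1.4) to (3.2, 1.8), the purple cube covered √(0.9² + 0.4²) ≈ 1.0 units.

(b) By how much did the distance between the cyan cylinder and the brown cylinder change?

-0.9

Before: roughly 3.9 units apart; after: 3.0. That's 0.9 units closer together.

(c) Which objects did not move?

the orange capsule and the yellow sphere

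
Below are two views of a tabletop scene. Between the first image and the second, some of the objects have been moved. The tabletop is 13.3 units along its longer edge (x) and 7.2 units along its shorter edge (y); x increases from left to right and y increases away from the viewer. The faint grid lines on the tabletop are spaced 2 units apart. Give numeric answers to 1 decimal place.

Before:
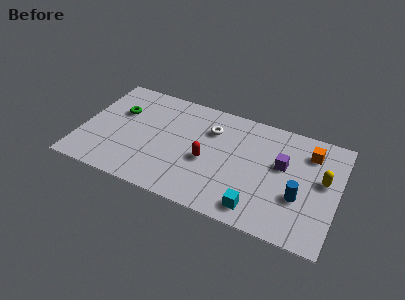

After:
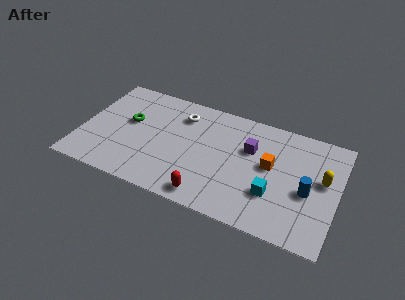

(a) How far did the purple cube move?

1.7

The purple cube moved from about (10.4, 4.3) to (8.7, 4.7), a distance of √(1.7² + 0.4²) ≈ 1.7.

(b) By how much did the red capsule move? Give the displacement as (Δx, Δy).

(0.3, -2.2)

The red capsule was at about (6.6, 3.1) and moved to about (6.9, 0.9).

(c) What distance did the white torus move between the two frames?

1.6

The white torus moved from about (6.6, 5.2) to (5.0, 5.6), a distance of √(1.6² + 0.4²) ≈ 1.6.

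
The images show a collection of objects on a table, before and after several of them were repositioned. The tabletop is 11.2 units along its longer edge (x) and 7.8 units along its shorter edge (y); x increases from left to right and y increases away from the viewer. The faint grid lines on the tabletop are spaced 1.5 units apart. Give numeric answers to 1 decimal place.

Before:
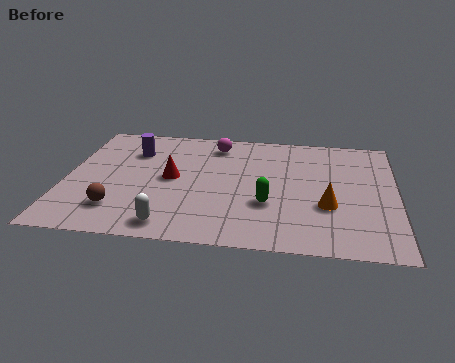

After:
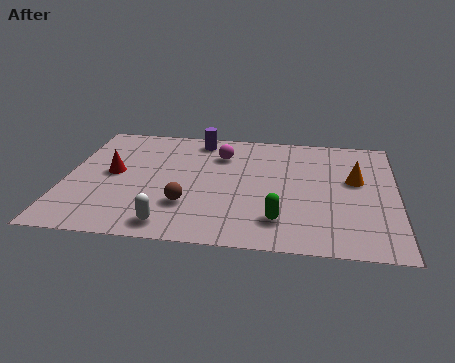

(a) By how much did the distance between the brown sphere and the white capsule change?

-0.6

The distance was about 2.0 in the first image and 1.4 in the second, so they moved 0.6 units closer together.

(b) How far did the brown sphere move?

2.4

From (1.9, 1.8) to (4.2, 2.3), the brown sphere covered √(2.3² + 0.5²) ≈ 2.4 units.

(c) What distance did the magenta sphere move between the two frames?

0.7

The magenta sphere was near (5.0, 6.5) before and (5.2, 5.8) after, so it travelled √(0.2² + 0.7²) ≈ 0.7 units.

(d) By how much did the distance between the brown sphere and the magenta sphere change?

-2.0

Before: roughly 5.6 units apart; after: 3.6. That's 2.0 units closer together.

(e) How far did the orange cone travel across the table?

2.0

The orange cone was near (8.9, 2.8) before and (9.8, 4.6) after, so it travelled √(0.9² + 1.8²) ≈ 2.0 units.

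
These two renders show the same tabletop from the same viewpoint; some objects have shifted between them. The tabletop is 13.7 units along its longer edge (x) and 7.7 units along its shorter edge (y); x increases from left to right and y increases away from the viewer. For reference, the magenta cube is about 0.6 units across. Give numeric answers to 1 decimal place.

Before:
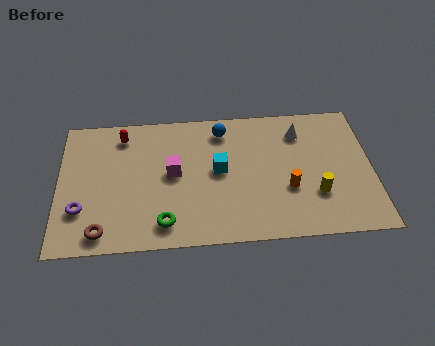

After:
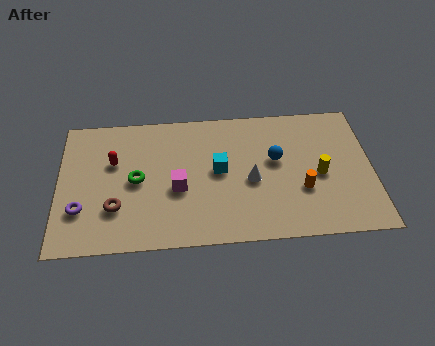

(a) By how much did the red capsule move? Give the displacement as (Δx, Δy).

(-0.4, -1.5)

From the two frames, the red capsule sits at roughly (2.8, 6.4) before and (2.4, 4.9) after.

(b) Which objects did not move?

the purple torus and the cyan cube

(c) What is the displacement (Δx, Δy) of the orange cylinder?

(0.6, -0.1)

The orange cylinder was at about (10.0, 2.8) and moved to about (10.6, 2.7).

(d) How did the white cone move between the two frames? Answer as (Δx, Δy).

(-2.2, -2.6)

From the two frames, the white cone sits at roughly (10.6, 6.0) before and (8.4, 3.4) after.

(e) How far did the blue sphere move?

3.0

From (7.2, 6.4) to (9.5, 4.5), the blue sphere covered √(2.3² + 1.9²) ≈ 3.0 units.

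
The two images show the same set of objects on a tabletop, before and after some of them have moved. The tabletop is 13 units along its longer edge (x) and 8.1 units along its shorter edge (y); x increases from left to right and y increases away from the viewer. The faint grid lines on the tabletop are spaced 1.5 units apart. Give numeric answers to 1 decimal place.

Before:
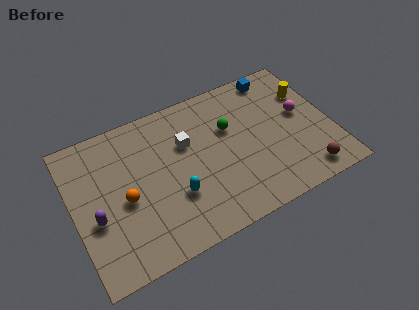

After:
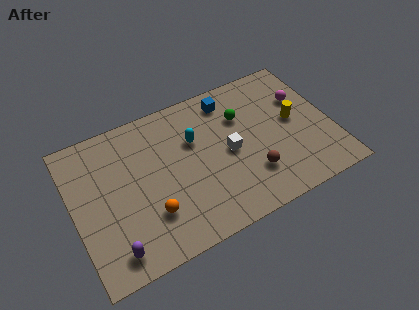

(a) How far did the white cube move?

2.4

The white cube was near (5.8, 5.3) before and (7.8, 3.9) after, so it travelled √(2.0² + 1.4²) ≈ 2.4 units.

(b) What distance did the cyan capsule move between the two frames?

2.9

From (4.9, 2.7) to (6.2, 5.3), the cyan capsule covered √(1.3² + 2.6²) ≈ 2.9 units.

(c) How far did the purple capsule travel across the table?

2.1

The purple capsule moved from about (1.0, 3.2) to (1.6, 1.2), a distance of √(0.6² + 2.0²) ≈ 2.1.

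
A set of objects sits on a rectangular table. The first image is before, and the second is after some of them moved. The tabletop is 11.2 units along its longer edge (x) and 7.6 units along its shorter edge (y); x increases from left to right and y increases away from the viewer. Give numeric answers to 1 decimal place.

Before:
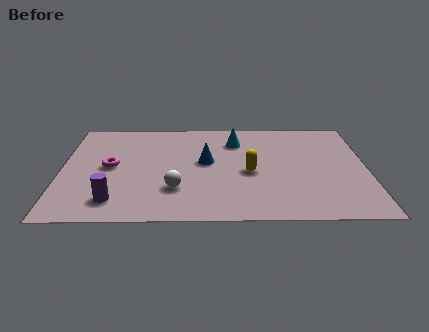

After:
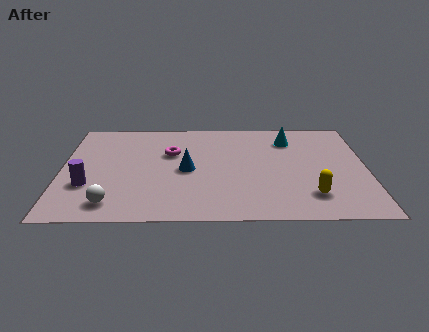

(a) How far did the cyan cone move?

2.0

The cyan cone was near (6.4, 5.8) before and (8.4, 5.9) after, so it travelled √(2.0² + 0.1²) ≈ 2.0 units.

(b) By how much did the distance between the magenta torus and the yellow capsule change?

+0.9

The distance was about 5.1 in the first image and 6.0 in the second, so they moved 0.9 units further apart.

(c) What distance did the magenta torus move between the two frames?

2.4

The magenta torus moved from about (1.8, 3.9) to (4.0, 4.9), a distance of √(2.2² + 1.0²) ≈ 2.4.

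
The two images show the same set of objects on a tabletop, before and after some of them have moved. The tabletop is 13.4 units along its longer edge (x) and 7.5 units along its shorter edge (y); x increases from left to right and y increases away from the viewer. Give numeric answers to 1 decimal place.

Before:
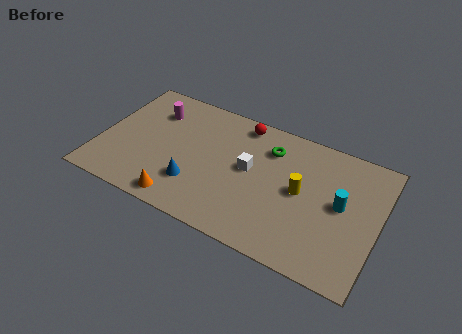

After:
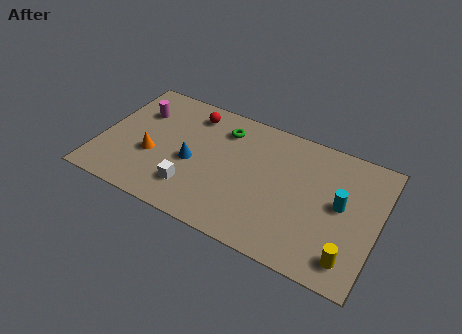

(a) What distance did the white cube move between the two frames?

3.4

The white cube was near (7.2, 4.1) before and (4.7, 1.8) after, so it travelled √(2.5² + 2.3²) ≈ 3.4 units.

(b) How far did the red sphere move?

2.4

From (6.5, 6.6) to (4.1, 6.2), the red sphere covered √(2.4² + 0.4²) ≈ 2.4 units.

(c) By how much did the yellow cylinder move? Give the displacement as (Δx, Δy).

(2.6, -2.6)

The yellow cylinder was at about (9.7, 3.9) and moved to about (12.3, 1.3).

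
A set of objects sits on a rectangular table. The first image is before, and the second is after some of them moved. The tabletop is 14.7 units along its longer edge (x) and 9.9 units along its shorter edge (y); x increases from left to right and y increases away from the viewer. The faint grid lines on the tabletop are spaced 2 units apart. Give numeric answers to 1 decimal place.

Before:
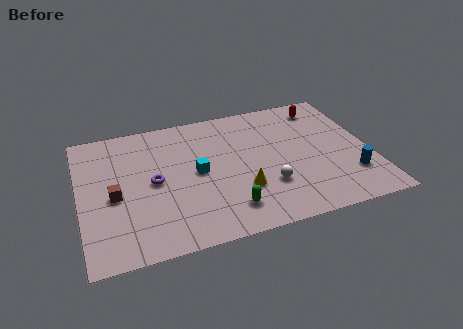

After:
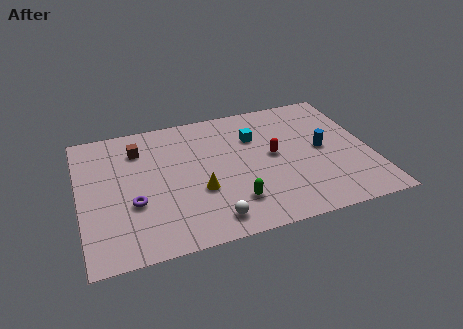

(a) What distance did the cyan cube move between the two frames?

3.6

The cyan cube was near (5.9, 5.0) before and (9.0, 6.9) after, so it travelled √(3.1² + 1.9²) ≈ 3.6 units.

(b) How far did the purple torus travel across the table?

1.7

The purple torus moved from about (3.7, 4.9) to (2.6, 3.6), a distance of √(1.1² + 1.3²) ≈ 1.7.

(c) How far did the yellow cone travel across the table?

2.2

The yellow cone moved from about (8.0, 3.1) to (5.9, 3.6), a distance of √(2.1² + 0.5²) ≈ 2.2.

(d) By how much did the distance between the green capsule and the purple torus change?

+0.5

Before: roughly 4.6 units apart; after: 5.1. That's 0.5 units further apart.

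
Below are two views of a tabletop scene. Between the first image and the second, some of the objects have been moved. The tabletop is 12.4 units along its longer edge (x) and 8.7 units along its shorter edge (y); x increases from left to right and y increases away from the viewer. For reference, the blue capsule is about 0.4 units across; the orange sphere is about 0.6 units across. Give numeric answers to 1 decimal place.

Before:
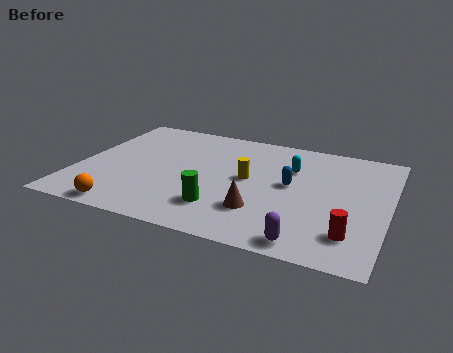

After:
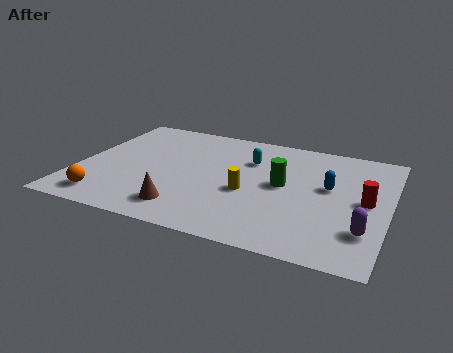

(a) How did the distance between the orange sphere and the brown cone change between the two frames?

-2.2

They were about 5.3 units apart before and 3.1 after — 2.2 units closer together.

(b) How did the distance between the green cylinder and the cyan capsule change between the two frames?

-2.5

The distance was about 4.6 in the first image and 2.1 in the second, so they moved 2.5 units closer together.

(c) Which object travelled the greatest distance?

the green cylinder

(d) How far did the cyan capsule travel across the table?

1.7

From (8.4, 6.0) to (6.7, 6.1), the cyan capsule covered √(1.7² + 0.1²) ≈ 1.7 units.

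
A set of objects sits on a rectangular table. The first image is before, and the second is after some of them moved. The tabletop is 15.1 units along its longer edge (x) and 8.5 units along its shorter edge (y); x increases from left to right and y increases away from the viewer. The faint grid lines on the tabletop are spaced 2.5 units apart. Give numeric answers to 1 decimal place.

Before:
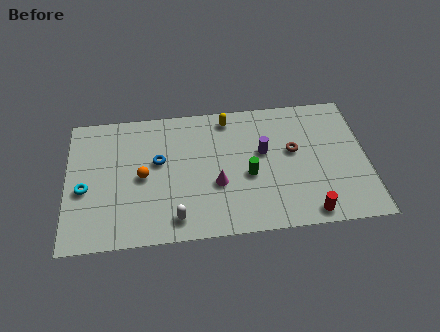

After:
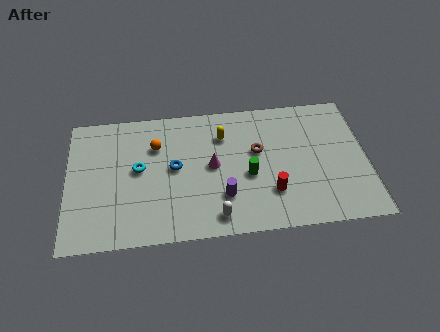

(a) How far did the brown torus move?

1.8

The brown torus was near (11.4, 4.9) before and (9.6, 5.1) after, so it travelled √(1.8² + 0.2²) ≈ 1.8 units.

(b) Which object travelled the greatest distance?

the purple cylinder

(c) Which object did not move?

the green cylinder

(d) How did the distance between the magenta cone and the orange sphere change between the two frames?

-0.6

They were about 3.8 units apart before and 3.2 after — 0.6 units closer together.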